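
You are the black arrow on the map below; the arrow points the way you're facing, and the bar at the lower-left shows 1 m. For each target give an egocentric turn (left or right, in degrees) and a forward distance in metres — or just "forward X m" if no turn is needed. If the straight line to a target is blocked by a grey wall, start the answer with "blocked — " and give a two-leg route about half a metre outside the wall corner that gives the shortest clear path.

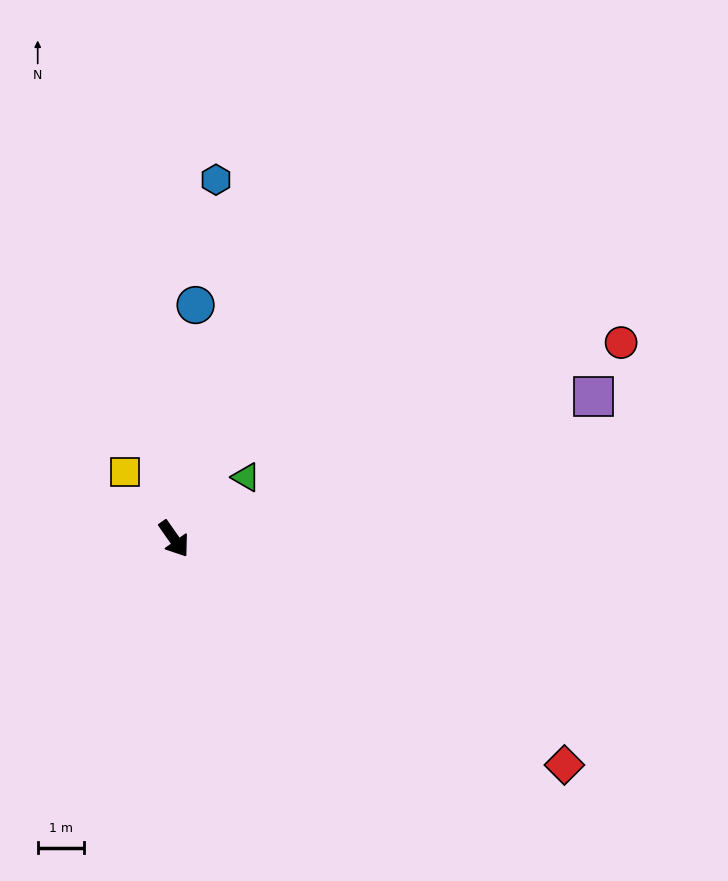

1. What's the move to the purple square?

turn left 74°, forward 9.6 m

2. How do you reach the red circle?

turn left 79°, forward 10.6 m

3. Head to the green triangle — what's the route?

turn left 96°, forward 2.1 m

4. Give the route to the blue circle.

turn left 140°, forward 5.1 m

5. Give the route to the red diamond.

turn left 25°, forward 9.8 m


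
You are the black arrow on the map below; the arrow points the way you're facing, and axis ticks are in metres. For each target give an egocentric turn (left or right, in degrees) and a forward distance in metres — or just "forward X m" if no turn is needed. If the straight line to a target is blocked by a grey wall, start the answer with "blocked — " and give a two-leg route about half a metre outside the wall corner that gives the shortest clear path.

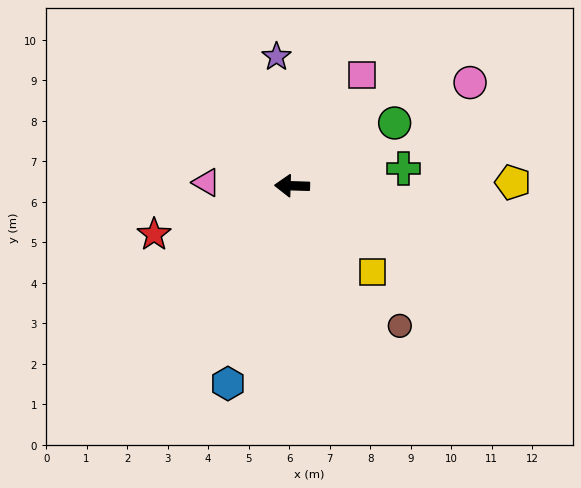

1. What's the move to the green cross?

turn right 169°, forward 2.8 m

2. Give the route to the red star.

turn left 21°, forward 3.6 m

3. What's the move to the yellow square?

turn left 135°, forward 2.9 m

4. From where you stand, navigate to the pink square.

turn right 121°, forward 3.2 m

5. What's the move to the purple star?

turn right 81°, forward 3.2 m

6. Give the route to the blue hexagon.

turn left 74°, forward 5.1 m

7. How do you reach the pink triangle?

forward 2.1 m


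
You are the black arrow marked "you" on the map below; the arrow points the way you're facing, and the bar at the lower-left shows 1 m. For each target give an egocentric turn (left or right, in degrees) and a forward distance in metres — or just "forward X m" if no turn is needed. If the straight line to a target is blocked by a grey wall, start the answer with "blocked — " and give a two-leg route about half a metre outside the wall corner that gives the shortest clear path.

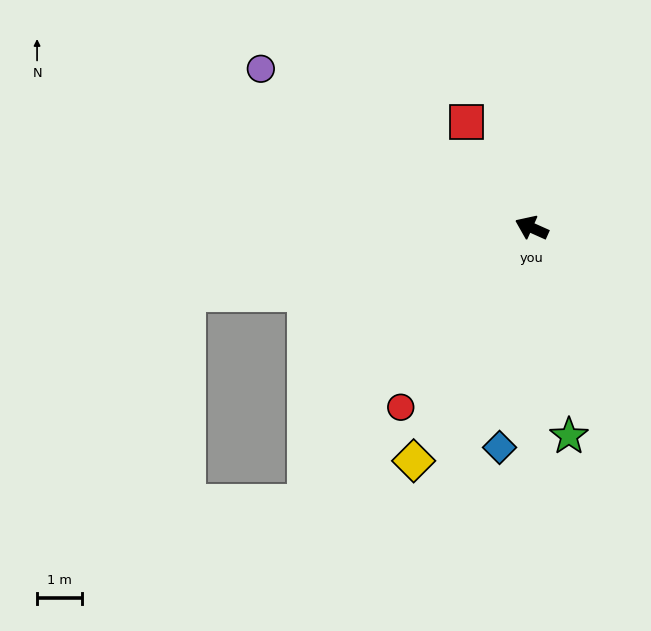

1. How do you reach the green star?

turn left 124°, forward 4.7 m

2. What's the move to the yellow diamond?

turn left 87°, forward 5.9 m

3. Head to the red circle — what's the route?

turn left 78°, forward 5.0 m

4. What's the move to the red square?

turn right 34°, forward 2.8 m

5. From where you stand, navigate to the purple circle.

turn right 6°, forward 7.0 m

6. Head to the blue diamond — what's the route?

turn left 106°, forward 5.0 m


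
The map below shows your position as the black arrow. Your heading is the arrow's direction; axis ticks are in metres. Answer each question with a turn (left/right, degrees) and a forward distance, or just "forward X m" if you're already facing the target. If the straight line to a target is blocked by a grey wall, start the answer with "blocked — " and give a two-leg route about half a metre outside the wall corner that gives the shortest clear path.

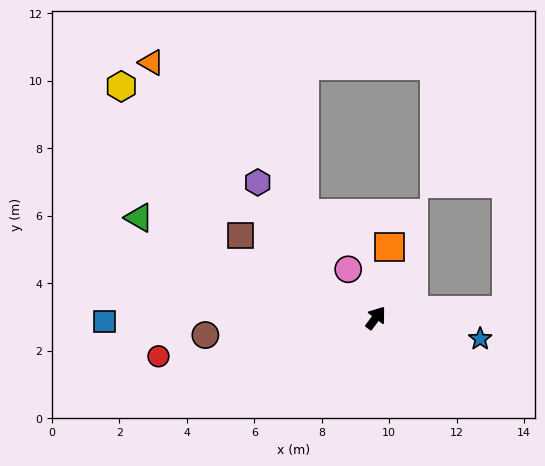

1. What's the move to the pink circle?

turn left 66°, forward 1.7 m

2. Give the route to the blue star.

turn right 65°, forward 3.2 m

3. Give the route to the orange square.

turn left 26°, forward 2.1 m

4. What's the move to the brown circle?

turn left 132°, forward 5.1 m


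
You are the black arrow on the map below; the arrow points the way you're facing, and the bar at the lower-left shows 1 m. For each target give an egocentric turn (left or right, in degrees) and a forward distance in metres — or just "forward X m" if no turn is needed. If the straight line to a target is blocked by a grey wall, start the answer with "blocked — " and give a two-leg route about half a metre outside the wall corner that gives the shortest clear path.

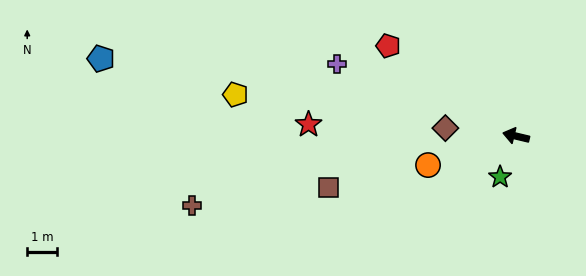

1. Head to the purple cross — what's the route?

turn right 8°, forward 6.5 m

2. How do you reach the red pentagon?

turn right 22°, forward 5.2 m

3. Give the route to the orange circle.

turn left 32°, forward 3.1 m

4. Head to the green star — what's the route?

turn left 82°, forward 1.5 m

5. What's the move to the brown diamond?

turn left 7°, forward 2.4 m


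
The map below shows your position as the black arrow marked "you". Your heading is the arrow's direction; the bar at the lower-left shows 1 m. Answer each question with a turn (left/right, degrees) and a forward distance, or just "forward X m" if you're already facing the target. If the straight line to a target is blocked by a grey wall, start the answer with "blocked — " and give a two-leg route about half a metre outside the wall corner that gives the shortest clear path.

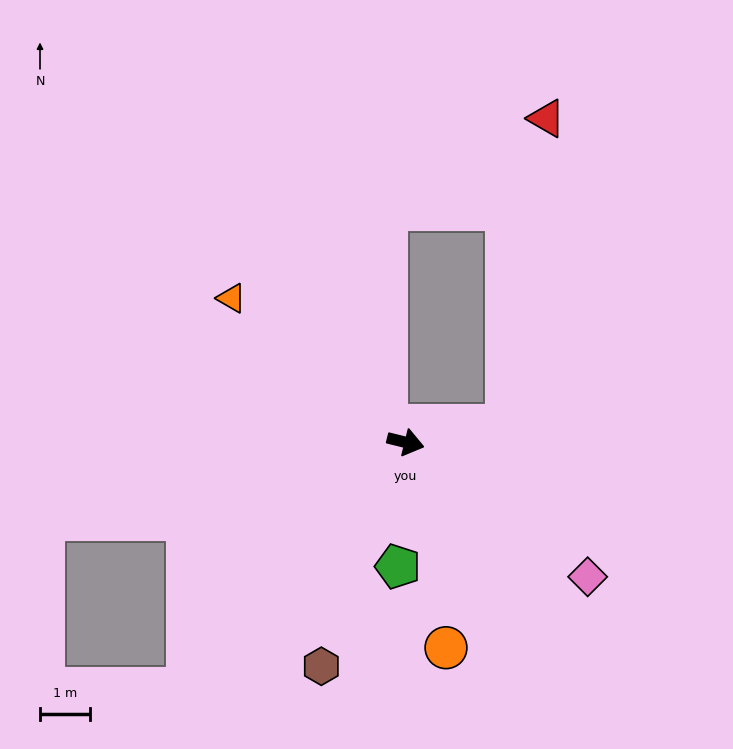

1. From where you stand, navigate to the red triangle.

blocked — turn left 23°, forward 2.1 m, then turn left 74°, forward 6.2 m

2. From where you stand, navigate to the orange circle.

turn right 65°, forward 4.2 m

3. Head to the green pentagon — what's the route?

turn right 80°, forward 2.5 m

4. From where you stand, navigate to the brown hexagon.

turn right 97°, forward 4.8 m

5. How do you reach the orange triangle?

turn left 154°, forward 4.5 m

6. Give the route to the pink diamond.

turn right 23°, forward 4.5 m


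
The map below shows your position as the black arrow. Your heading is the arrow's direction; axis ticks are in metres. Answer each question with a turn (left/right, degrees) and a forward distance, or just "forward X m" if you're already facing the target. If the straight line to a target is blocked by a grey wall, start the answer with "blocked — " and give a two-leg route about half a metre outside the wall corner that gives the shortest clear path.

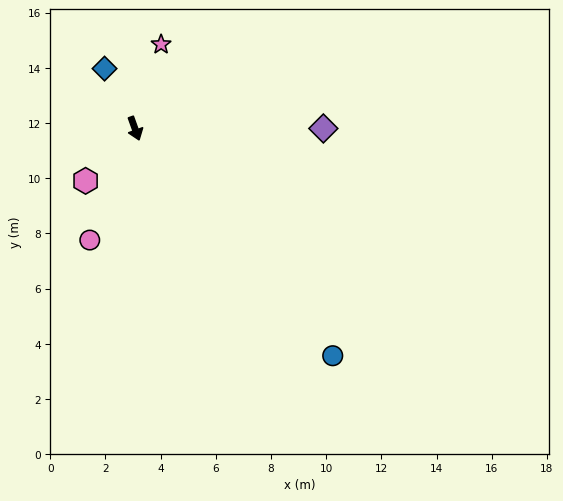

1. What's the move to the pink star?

turn left 143°, forward 3.2 m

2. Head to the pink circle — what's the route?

turn right 42°, forward 4.4 m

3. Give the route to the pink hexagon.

turn right 63°, forward 2.6 m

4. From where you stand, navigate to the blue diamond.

turn right 173°, forward 2.4 m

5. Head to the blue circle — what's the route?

turn left 21°, forward 10.9 m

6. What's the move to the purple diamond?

turn left 70°, forward 6.8 m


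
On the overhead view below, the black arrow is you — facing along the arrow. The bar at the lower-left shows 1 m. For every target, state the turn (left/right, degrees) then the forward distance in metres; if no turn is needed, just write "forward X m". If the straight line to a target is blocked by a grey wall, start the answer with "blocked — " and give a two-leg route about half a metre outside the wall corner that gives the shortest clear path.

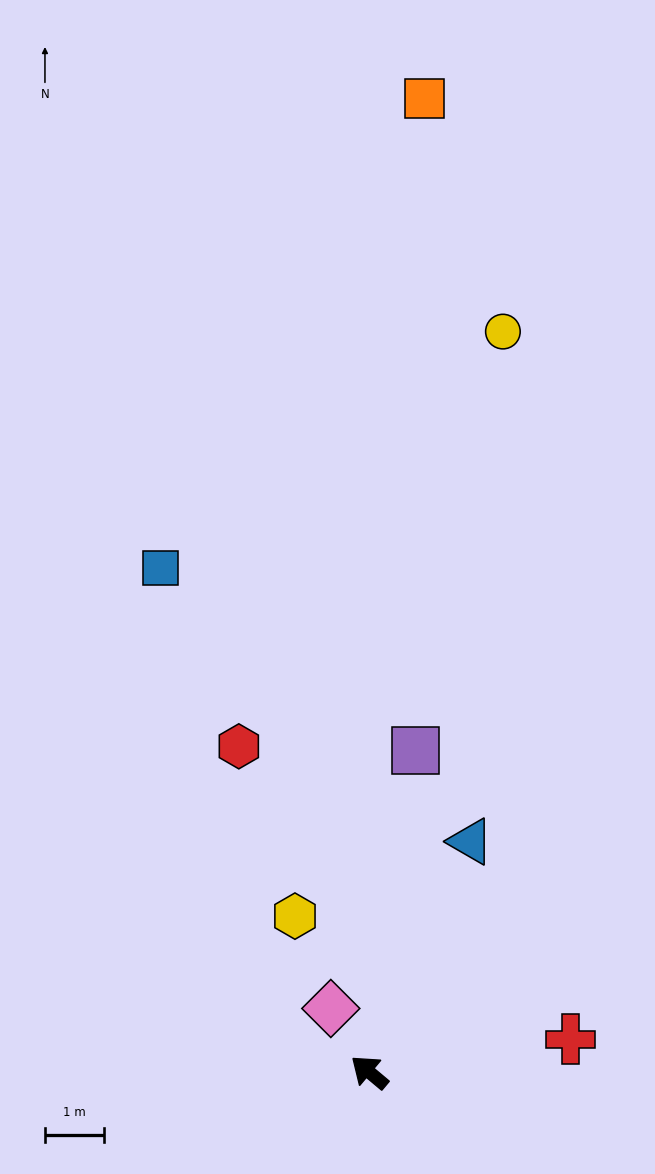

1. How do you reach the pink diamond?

turn right 19°, forward 1.3 m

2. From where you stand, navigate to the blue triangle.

turn right 74°, forward 4.3 m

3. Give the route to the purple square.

turn right 58°, forward 5.5 m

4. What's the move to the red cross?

turn right 131°, forward 3.4 m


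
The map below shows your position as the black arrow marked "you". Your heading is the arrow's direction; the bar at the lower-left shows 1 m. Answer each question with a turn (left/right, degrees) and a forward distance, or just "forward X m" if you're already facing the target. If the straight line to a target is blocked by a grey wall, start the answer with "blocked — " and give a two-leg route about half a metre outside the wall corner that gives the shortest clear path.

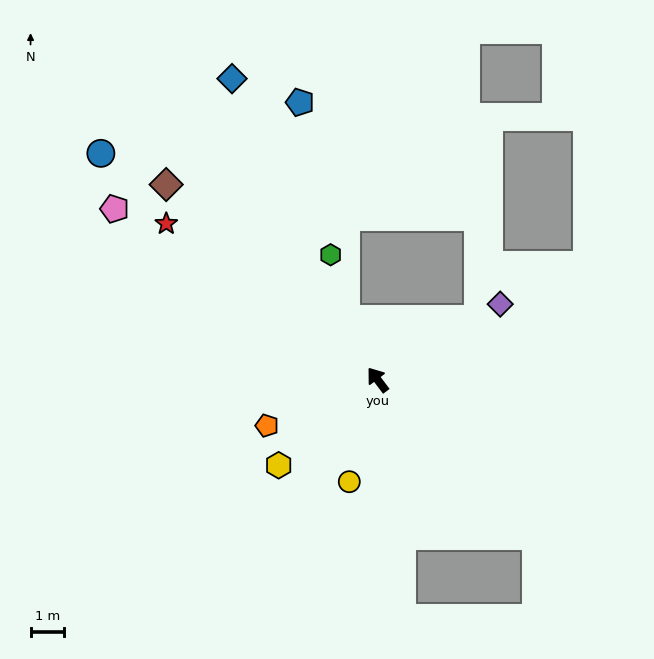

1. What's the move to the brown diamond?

turn left 10°, forward 8.6 m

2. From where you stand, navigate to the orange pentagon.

turn left 76°, forward 3.6 m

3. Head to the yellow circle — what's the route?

turn left 128°, forward 3.2 m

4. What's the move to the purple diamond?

turn right 95°, forward 4.3 m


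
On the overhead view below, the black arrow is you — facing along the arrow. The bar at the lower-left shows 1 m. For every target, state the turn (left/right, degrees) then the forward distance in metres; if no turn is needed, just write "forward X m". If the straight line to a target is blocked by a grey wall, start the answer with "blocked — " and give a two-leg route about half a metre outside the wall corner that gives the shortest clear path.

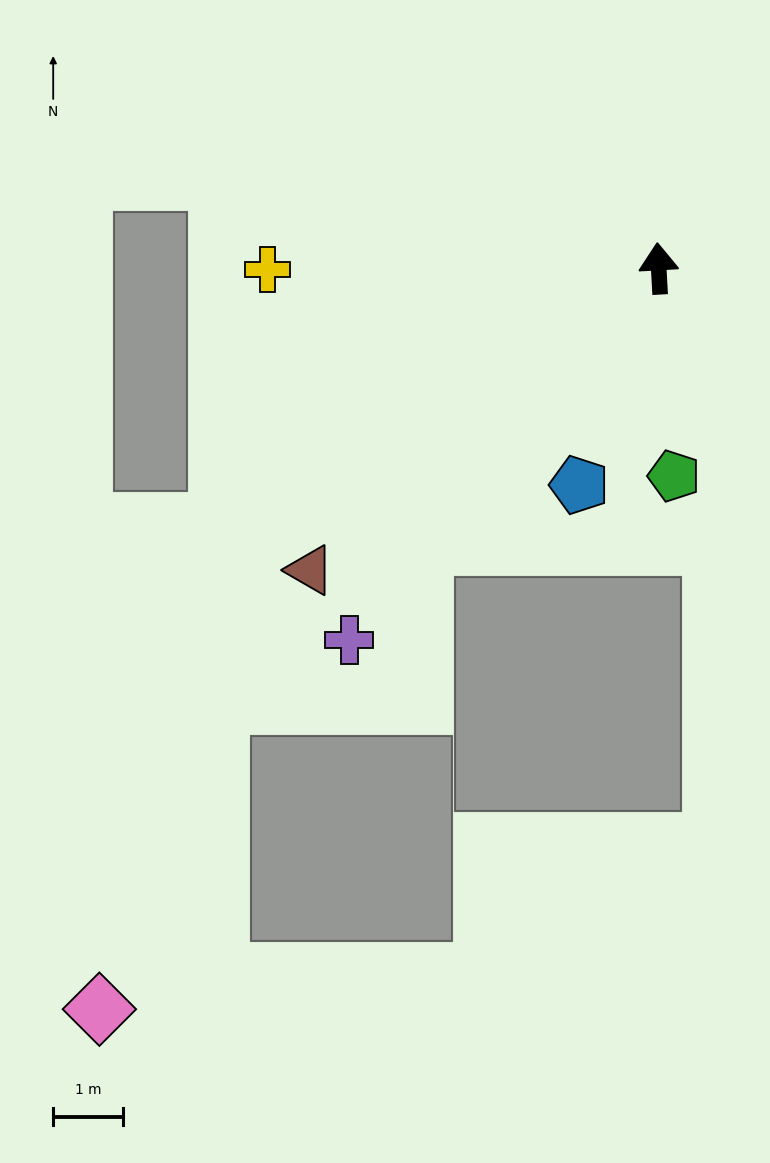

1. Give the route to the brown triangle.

turn left 128°, forward 6.6 m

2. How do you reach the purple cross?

turn left 137°, forward 6.9 m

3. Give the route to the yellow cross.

turn left 87°, forward 5.6 m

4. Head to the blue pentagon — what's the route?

turn left 157°, forward 3.3 m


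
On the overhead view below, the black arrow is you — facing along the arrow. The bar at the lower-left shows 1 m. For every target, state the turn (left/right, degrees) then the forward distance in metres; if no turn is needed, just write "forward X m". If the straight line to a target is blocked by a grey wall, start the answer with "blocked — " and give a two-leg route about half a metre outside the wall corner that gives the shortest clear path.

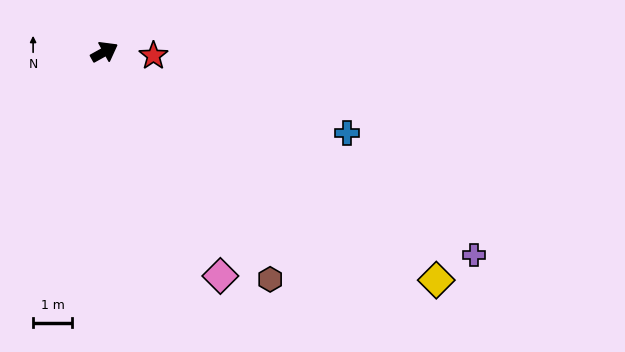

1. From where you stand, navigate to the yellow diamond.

turn right 64°, forward 10.4 m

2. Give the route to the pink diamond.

turn right 92°, forward 6.5 m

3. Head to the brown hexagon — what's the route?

turn right 83°, forward 7.3 m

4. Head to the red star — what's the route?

turn right 33°, forward 1.3 m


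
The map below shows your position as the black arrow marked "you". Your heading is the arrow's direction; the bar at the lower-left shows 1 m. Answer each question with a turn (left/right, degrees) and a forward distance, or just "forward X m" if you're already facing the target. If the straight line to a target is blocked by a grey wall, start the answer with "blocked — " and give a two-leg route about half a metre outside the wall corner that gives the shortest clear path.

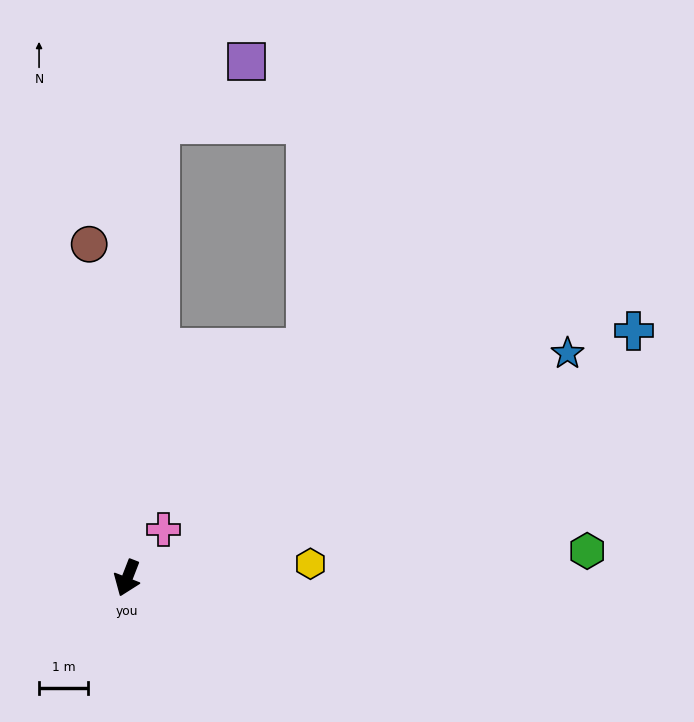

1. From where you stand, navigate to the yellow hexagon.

turn left 116°, forward 3.8 m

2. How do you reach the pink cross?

turn left 164°, forward 1.2 m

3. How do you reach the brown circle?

turn right 152°, forward 6.9 m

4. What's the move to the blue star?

turn left 138°, forward 10.1 m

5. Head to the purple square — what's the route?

blocked — turn right 163°, forward 9.4 m, then turn right 50°, forward 2.2 m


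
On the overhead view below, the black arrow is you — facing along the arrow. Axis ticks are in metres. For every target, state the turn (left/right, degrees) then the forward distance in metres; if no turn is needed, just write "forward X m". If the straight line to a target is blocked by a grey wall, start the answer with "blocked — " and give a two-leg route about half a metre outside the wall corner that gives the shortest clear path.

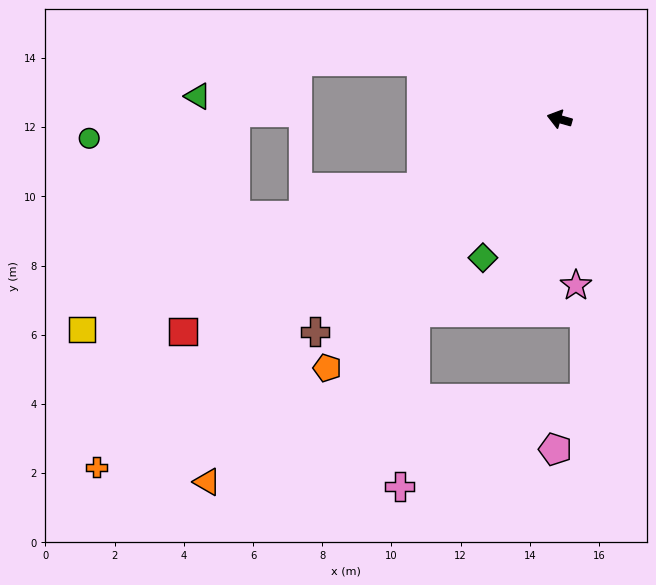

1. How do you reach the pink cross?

blocked — turn left 69°, forward 7.0 m, then turn left 32°, forward 5.1 m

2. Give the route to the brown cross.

turn left 57°, forward 9.4 m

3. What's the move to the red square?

turn left 45°, forward 12.5 m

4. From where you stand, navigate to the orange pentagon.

turn left 63°, forward 9.8 m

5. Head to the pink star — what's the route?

turn left 111°, forward 4.8 m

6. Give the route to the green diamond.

turn left 77°, forward 4.6 m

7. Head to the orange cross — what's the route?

turn left 53°, forward 16.7 m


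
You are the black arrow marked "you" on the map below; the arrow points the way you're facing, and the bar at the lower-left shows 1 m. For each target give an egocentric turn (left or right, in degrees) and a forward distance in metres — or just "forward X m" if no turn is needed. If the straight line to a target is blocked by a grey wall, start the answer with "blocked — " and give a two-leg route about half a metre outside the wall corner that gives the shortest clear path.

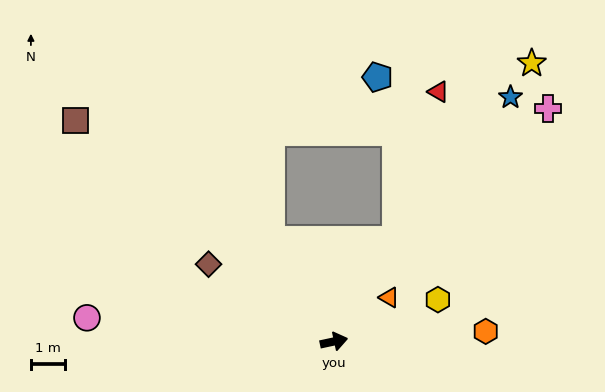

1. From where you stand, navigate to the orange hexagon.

turn right 8°, forward 4.5 m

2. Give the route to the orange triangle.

turn left 26°, forward 2.1 m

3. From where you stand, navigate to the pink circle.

turn left 162°, forward 7.4 m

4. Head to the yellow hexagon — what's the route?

turn left 10°, forward 3.3 m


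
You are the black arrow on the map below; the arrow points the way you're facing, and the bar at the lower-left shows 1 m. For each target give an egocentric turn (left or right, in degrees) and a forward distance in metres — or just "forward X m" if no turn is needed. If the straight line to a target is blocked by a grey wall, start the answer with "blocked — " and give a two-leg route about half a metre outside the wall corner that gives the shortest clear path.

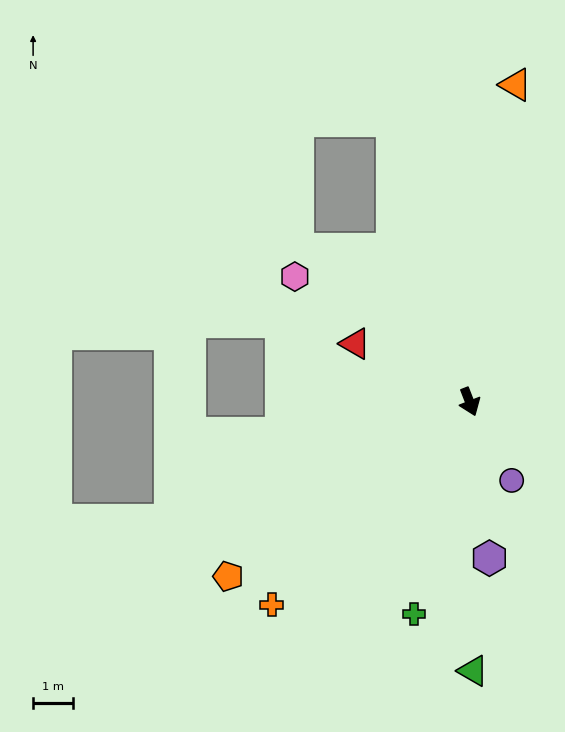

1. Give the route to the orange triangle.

turn left 151°, forward 8.0 m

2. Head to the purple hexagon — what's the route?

turn right 14°, forward 3.9 m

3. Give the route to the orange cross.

turn right 66°, forward 7.1 m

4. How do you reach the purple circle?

turn left 7°, forward 2.2 m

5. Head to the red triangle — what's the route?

turn right 138°, forward 3.2 m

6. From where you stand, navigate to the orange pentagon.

turn right 75°, forward 7.5 m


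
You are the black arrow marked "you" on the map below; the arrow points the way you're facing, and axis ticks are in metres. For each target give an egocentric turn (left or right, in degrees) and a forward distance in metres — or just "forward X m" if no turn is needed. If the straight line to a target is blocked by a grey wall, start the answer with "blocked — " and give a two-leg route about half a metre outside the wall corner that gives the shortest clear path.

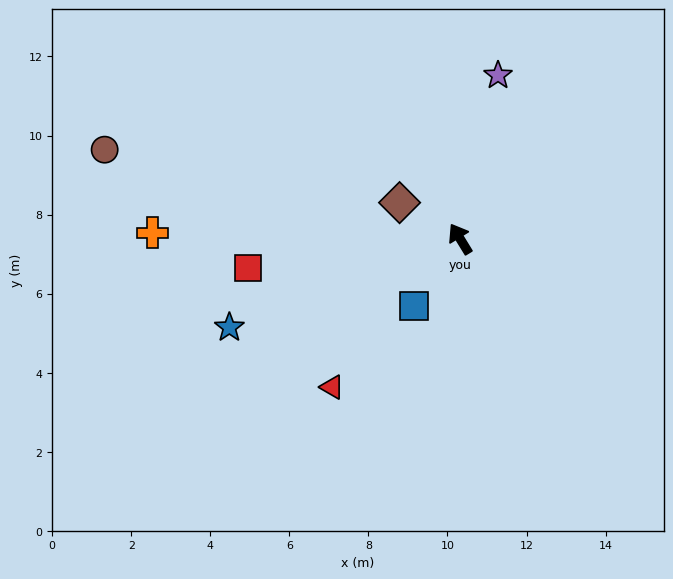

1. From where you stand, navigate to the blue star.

turn left 80°, forward 6.3 m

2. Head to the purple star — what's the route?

turn right 45°, forward 4.2 m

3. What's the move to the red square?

turn left 66°, forward 5.4 m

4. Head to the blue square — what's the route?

turn left 114°, forward 2.1 m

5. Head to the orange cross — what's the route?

turn left 57°, forward 7.8 m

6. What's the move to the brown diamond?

turn left 28°, forward 1.8 m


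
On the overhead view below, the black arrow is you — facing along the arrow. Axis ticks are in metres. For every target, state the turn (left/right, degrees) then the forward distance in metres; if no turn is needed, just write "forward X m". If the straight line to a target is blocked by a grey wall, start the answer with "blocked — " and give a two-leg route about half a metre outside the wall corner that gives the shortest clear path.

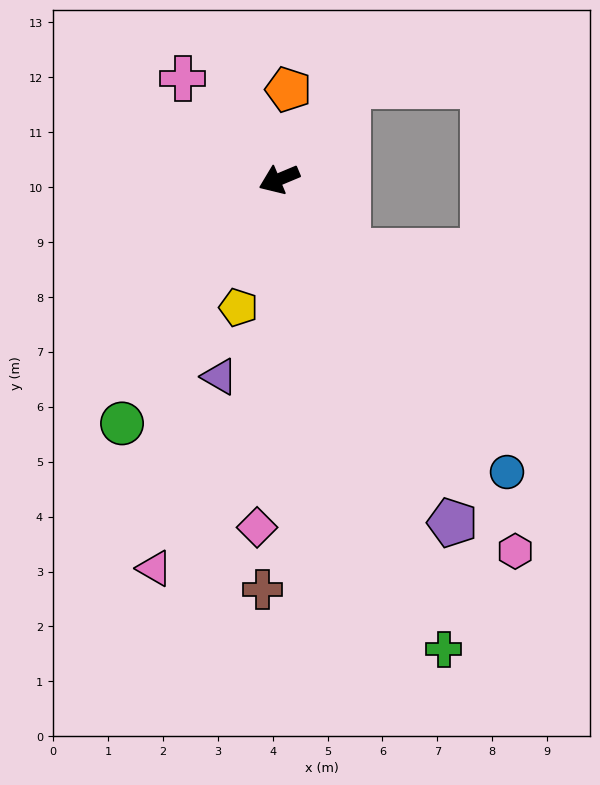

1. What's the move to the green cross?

turn left 87°, forward 9.1 m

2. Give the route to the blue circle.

turn left 105°, forward 6.8 m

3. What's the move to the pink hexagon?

turn left 100°, forward 8.0 m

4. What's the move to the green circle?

turn left 35°, forward 5.3 m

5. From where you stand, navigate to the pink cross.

turn right 69°, forward 2.5 m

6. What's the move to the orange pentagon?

turn right 119°, forward 1.6 m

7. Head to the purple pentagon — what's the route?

turn left 94°, forward 7.0 m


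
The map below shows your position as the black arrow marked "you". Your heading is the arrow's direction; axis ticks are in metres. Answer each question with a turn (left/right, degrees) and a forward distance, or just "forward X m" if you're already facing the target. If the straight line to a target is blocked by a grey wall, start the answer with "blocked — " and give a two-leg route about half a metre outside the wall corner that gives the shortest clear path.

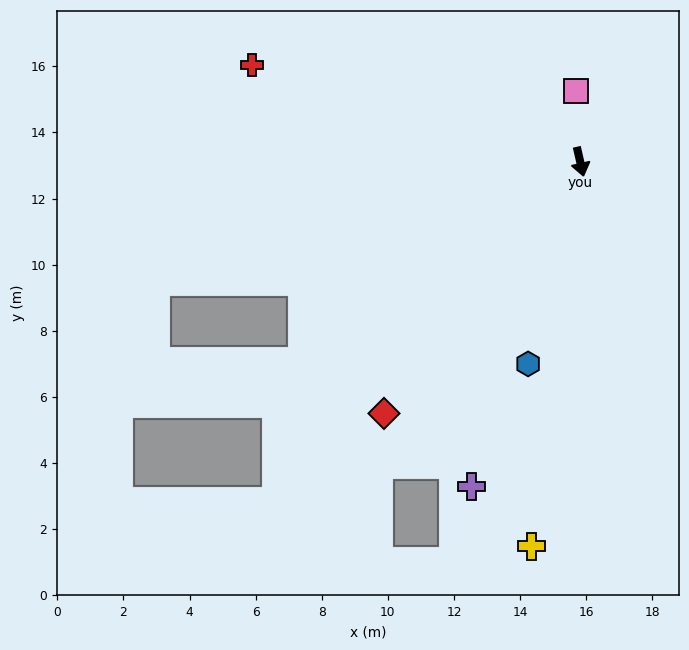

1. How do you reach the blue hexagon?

turn right 27°, forward 6.3 m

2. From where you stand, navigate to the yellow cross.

turn right 20°, forward 11.7 m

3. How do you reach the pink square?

turn left 170°, forward 2.2 m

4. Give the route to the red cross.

turn right 119°, forward 10.3 m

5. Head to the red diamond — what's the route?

turn right 51°, forward 9.7 m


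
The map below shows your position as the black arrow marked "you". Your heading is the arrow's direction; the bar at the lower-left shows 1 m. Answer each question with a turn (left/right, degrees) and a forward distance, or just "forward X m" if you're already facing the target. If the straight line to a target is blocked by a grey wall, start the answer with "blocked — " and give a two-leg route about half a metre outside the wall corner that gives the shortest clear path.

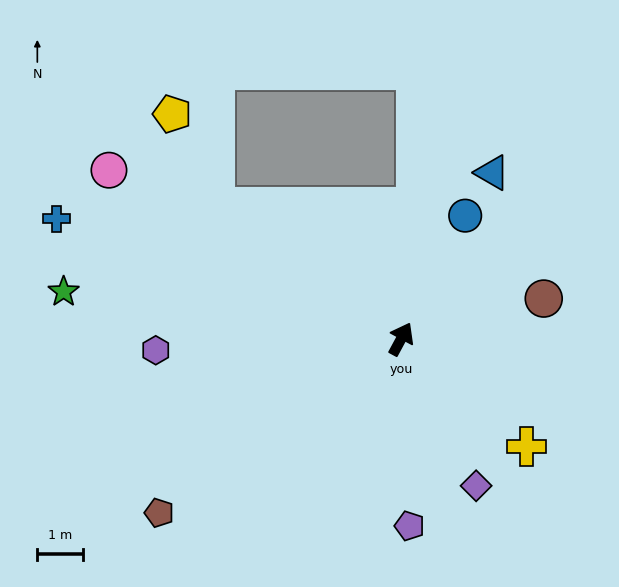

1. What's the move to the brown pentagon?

turn left 154°, forward 6.6 m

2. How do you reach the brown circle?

turn right 46°, forward 3.3 m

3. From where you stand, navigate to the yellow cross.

turn right 102°, forward 3.6 m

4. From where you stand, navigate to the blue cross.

turn left 99°, forward 8.1 m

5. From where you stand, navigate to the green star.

turn left 110°, forward 7.5 m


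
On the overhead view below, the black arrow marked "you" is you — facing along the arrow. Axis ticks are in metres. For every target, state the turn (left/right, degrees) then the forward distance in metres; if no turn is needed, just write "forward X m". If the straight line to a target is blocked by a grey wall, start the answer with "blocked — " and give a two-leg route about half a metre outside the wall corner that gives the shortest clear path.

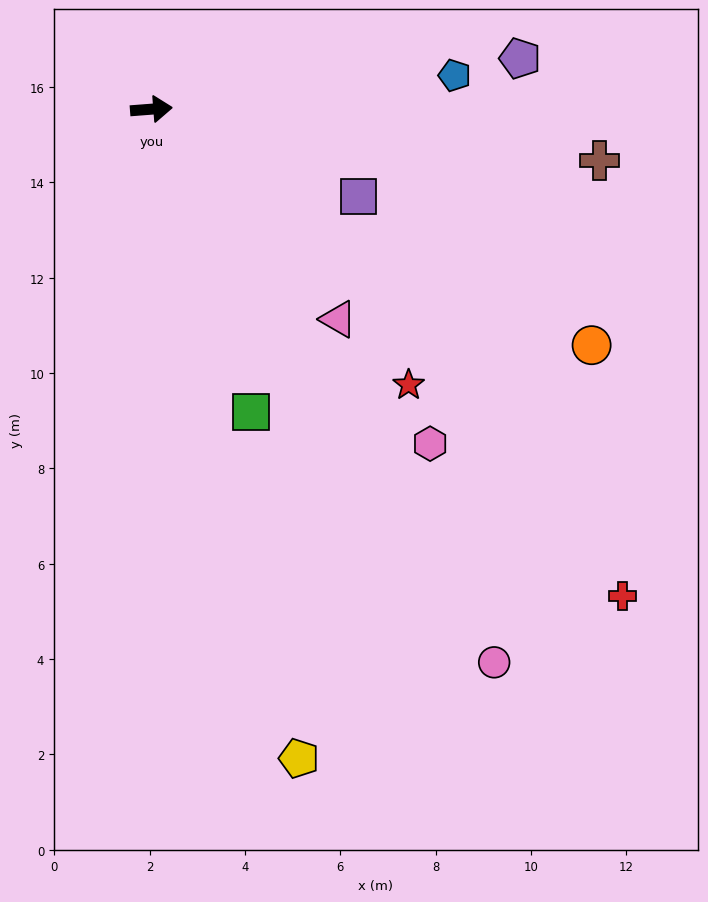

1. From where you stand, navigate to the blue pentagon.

forward 6.4 m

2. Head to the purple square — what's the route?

turn right 27°, forward 4.7 m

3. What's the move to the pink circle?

turn right 63°, forward 13.7 m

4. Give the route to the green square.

turn right 76°, forward 6.7 m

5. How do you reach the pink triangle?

turn right 53°, forward 5.9 m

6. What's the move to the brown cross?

turn right 11°, forward 9.5 m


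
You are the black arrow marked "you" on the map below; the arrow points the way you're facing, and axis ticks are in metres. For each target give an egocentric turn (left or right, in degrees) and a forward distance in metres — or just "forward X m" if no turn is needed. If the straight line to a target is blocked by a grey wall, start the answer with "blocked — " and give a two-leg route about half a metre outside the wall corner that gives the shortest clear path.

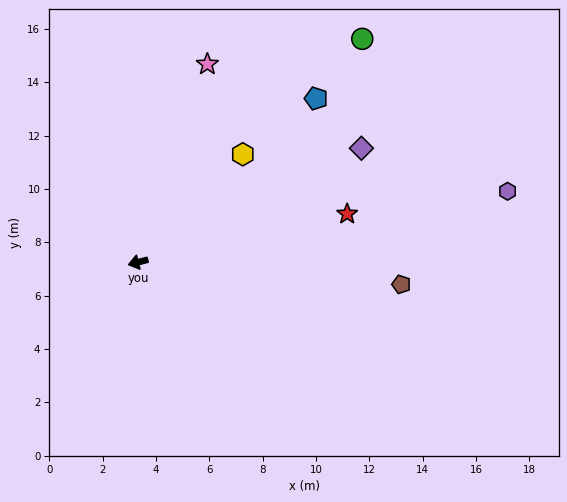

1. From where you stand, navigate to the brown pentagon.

turn left 161°, forward 9.9 m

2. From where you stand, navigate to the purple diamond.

turn right 167°, forward 9.4 m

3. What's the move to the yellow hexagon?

turn right 148°, forward 5.6 m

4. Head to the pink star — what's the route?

turn right 124°, forward 7.9 m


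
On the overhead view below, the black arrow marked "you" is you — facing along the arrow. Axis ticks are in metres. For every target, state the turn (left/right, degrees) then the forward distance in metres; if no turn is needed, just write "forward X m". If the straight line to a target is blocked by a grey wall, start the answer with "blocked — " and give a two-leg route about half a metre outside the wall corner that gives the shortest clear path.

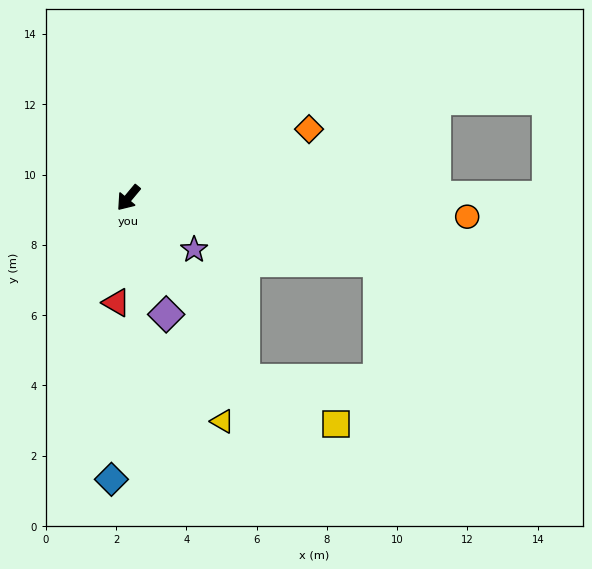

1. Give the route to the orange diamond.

turn left 151°, forward 5.5 m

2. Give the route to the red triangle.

turn left 33°, forward 3.0 m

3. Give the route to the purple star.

turn left 92°, forward 2.4 m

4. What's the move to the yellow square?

blocked — turn left 73°, forward 6.1 m, then turn left 30°, forward 2.9 m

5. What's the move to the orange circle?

turn left 127°, forward 9.7 m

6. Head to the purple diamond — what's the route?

turn left 58°, forward 3.5 m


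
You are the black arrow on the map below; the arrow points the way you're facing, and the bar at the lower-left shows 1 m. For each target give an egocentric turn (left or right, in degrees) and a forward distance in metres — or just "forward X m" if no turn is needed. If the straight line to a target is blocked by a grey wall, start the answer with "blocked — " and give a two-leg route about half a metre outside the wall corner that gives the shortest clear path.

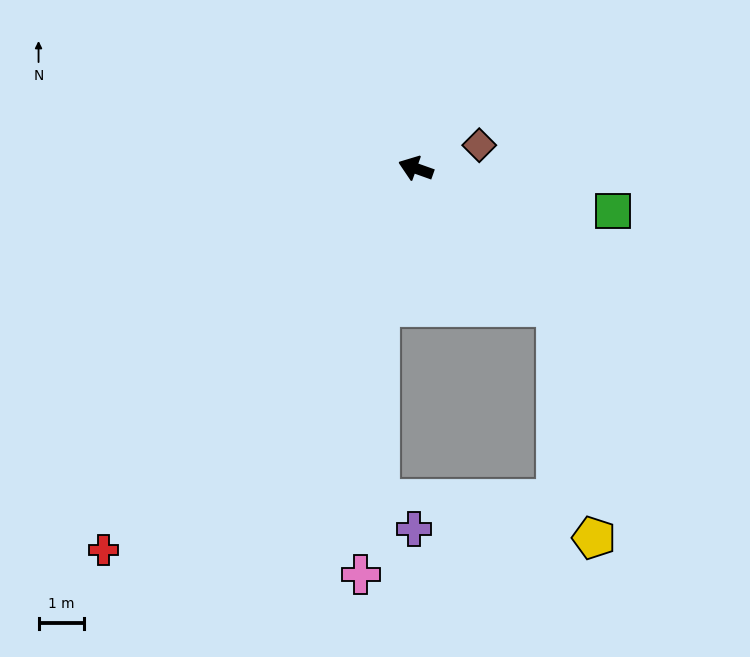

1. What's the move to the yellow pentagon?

blocked — turn left 155°, forward 4.3 m, then turn right 36°, forward 5.1 m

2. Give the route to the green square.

turn right 173°, forward 4.4 m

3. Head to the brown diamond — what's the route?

turn right 140°, forward 1.5 m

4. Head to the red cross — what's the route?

turn left 70°, forward 10.7 m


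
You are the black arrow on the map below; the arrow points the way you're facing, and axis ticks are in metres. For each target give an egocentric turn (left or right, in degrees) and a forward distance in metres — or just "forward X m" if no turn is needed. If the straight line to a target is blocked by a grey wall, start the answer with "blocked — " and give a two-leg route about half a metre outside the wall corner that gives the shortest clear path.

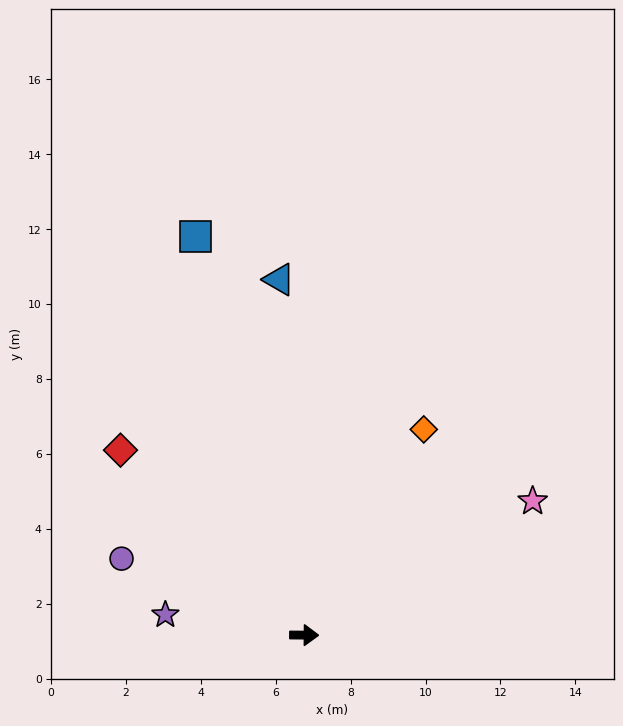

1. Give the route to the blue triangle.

turn left 95°, forward 9.5 m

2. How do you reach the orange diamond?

turn left 60°, forward 6.4 m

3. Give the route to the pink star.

turn left 31°, forward 7.1 m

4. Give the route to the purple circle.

turn left 158°, forward 5.3 m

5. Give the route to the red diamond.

turn left 135°, forward 7.0 m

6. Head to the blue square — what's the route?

turn left 106°, forward 11.0 m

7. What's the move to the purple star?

turn left 172°, forward 3.7 m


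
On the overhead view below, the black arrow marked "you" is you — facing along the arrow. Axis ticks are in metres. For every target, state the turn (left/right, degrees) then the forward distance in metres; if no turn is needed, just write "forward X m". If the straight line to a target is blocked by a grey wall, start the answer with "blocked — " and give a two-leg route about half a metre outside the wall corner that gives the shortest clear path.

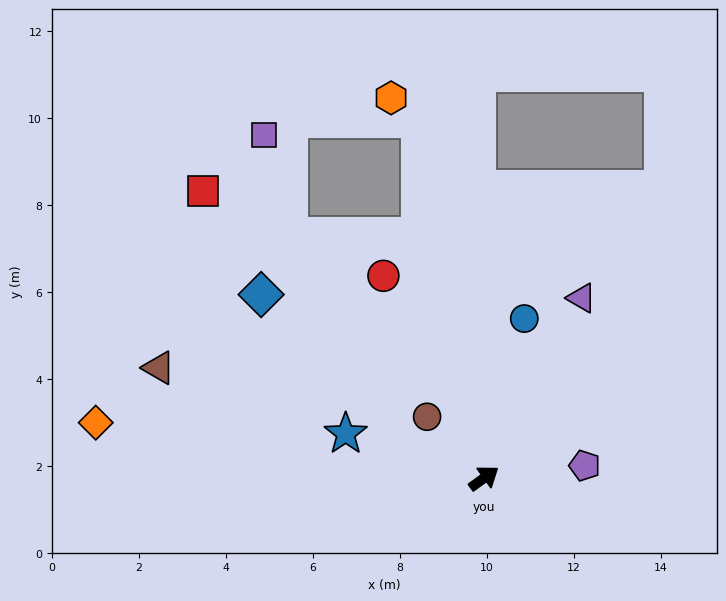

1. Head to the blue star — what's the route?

turn left 126°, forward 3.3 m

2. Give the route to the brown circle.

turn left 97°, forward 1.9 m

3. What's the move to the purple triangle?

turn left 26°, forward 4.7 m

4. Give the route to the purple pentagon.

turn right 29°, forward 2.3 m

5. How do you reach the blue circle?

turn left 40°, forward 3.8 m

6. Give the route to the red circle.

turn left 81°, forward 5.2 m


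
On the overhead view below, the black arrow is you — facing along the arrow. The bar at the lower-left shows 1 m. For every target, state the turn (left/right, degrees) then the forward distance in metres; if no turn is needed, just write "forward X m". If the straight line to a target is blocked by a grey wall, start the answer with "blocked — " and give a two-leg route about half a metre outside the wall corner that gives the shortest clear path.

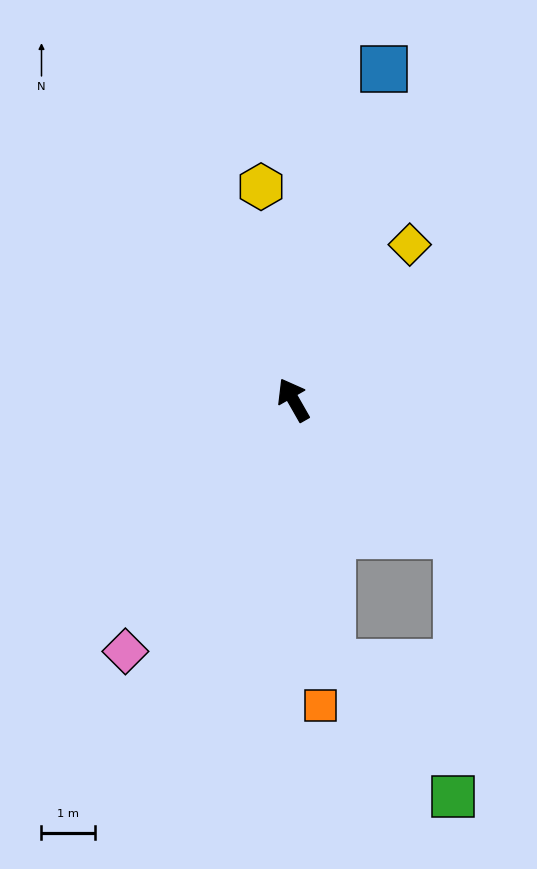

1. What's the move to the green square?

blocked — turn left 159°, forward 4.9 m, then turn left 33°, forward 3.3 m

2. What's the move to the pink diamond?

turn left 117°, forward 5.6 m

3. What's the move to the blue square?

turn right 45°, forward 6.4 m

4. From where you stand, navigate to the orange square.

turn left 155°, forward 5.7 m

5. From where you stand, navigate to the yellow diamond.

turn right 67°, forward 3.6 m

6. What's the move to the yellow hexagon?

turn right 21°, forward 4.0 m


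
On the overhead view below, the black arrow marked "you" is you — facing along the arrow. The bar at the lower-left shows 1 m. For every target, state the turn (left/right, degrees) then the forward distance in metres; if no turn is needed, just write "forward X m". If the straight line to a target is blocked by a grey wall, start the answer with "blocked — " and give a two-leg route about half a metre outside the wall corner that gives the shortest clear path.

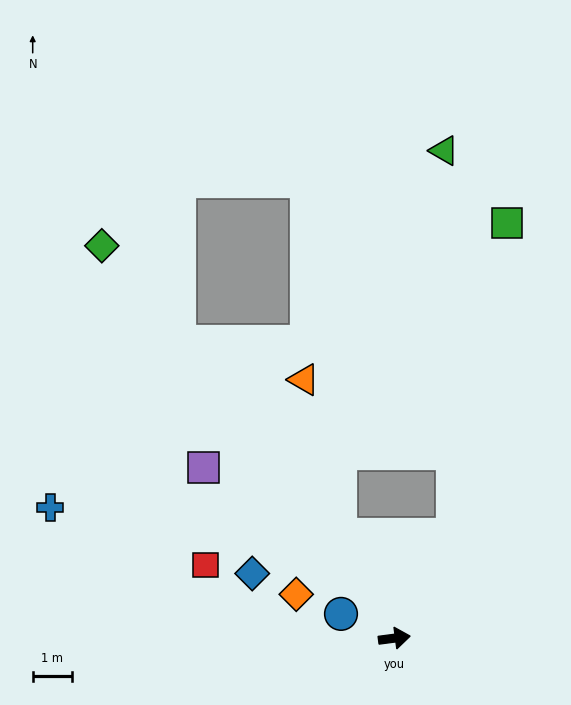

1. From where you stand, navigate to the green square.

blocked — turn left 53°, forward 3.0 m, then turn left 20°, forward 8.1 m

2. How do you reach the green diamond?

turn left 119°, forward 12.5 m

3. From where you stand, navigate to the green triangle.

blocked — turn left 53°, forward 3.0 m, then turn left 31°, forward 9.8 m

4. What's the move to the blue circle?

turn left 148°, forward 1.5 m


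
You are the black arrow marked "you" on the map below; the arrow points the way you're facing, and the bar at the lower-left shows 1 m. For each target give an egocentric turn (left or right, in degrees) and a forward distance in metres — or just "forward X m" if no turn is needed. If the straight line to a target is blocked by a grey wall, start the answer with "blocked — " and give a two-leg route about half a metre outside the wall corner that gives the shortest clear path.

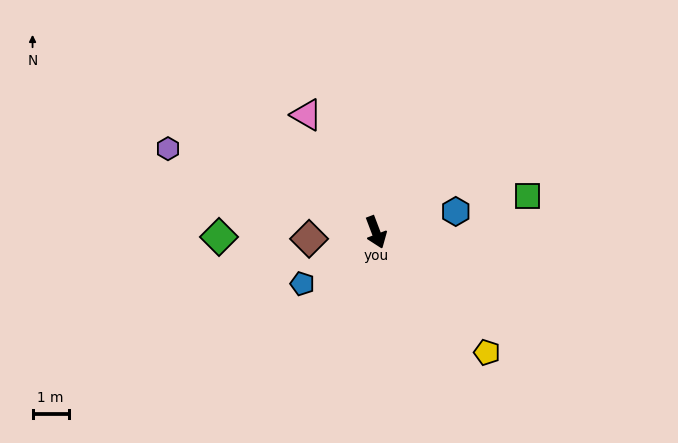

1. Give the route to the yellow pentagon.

turn left 22°, forward 4.5 m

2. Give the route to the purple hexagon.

turn right 133°, forward 6.2 m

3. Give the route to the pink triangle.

turn right 170°, forward 3.8 m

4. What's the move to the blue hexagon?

turn left 84°, forward 2.3 m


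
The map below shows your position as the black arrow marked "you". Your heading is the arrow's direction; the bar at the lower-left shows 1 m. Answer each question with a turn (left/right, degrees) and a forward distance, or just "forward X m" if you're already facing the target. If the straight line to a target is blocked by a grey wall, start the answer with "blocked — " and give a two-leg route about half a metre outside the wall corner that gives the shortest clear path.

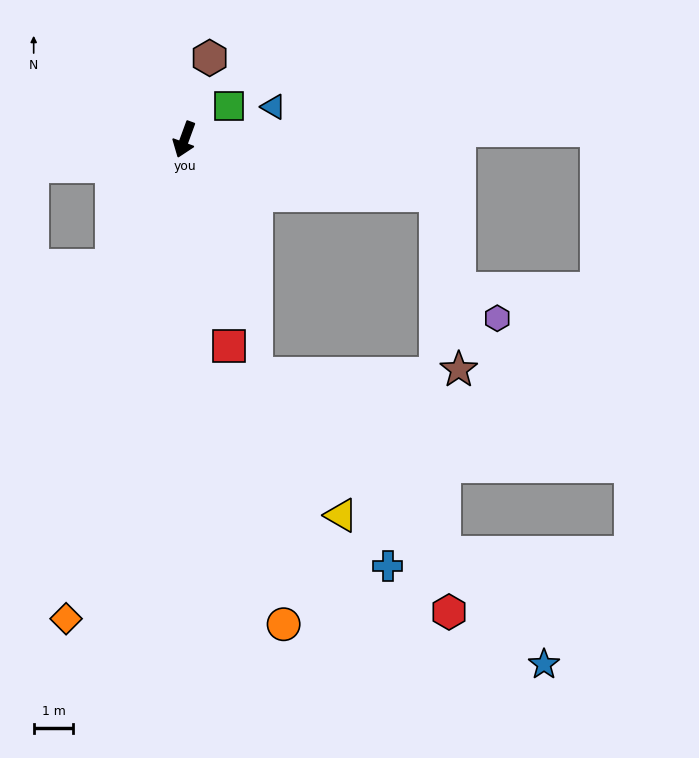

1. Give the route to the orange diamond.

turn left 6°, forward 12.5 m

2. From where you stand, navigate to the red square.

turn left 32°, forward 5.3 m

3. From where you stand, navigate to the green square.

turn left 147°, forward 1.4 m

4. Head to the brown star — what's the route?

blocked — turn left 98°, forward 6.5 m, then turn right 70°, forward 4.4 m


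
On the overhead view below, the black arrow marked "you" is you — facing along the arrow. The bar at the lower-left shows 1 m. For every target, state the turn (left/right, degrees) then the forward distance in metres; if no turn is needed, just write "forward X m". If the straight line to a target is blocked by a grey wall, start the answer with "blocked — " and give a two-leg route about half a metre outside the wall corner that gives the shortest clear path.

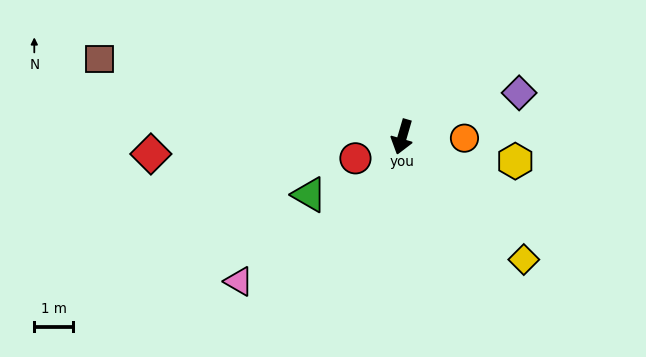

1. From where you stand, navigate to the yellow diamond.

turn left 61°, forward 4.4 m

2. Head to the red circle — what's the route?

turn right 49°, forward 1.3 m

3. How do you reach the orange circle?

turn left 105°, forward 1.6 m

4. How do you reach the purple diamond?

turn left 127°, forward 3.2 m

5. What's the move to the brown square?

turn right 88°, forward 8.0 m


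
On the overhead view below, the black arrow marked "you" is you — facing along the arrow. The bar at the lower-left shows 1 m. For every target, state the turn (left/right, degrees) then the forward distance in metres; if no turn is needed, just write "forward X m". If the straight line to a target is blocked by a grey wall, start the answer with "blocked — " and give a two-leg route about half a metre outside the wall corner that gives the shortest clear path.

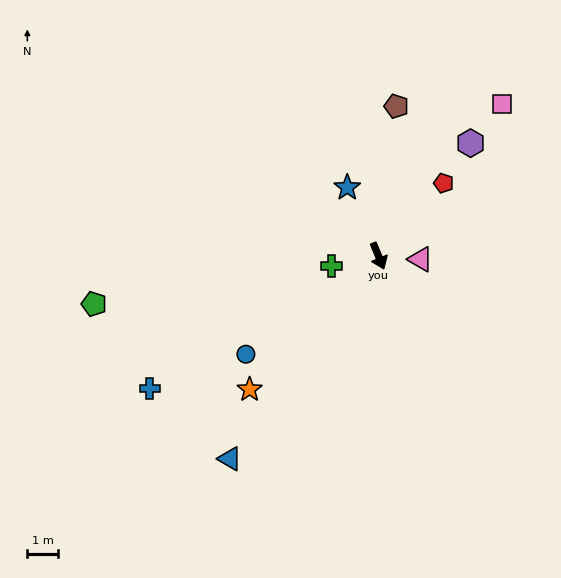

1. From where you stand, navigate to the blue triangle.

turn right 59°, forward 8.3 m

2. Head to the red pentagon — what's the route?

turn left 116°, forward 3.2 m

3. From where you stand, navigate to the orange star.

turn right 66°, forward 6.1 m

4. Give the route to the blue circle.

turn right 76°, forward 5.4 m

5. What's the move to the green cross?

turn right 101°, forward 1.6 m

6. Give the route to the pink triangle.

turn left 63°, forward 1.4 m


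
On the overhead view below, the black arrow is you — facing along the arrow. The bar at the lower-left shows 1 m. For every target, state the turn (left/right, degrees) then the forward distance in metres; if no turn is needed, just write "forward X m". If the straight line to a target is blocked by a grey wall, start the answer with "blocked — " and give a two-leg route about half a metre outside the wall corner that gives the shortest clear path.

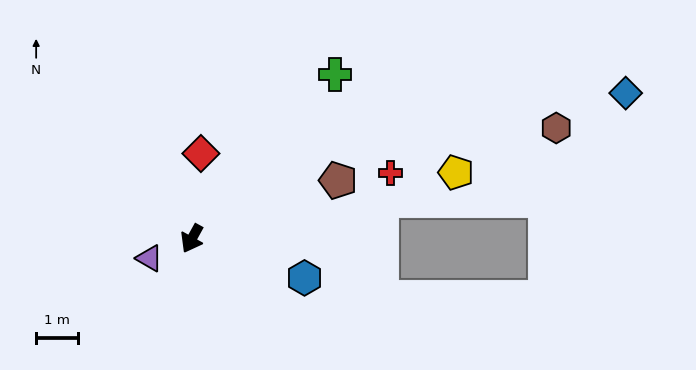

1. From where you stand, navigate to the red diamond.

turn right 157°, forward 2.0 m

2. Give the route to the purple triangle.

turn right 36°, forward 1.1 m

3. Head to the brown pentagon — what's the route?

turn left 141°, forward 3.7 m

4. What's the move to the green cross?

turn left 168°, forward 5.2 m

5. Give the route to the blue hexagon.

turn left 100°, forward 2.8 m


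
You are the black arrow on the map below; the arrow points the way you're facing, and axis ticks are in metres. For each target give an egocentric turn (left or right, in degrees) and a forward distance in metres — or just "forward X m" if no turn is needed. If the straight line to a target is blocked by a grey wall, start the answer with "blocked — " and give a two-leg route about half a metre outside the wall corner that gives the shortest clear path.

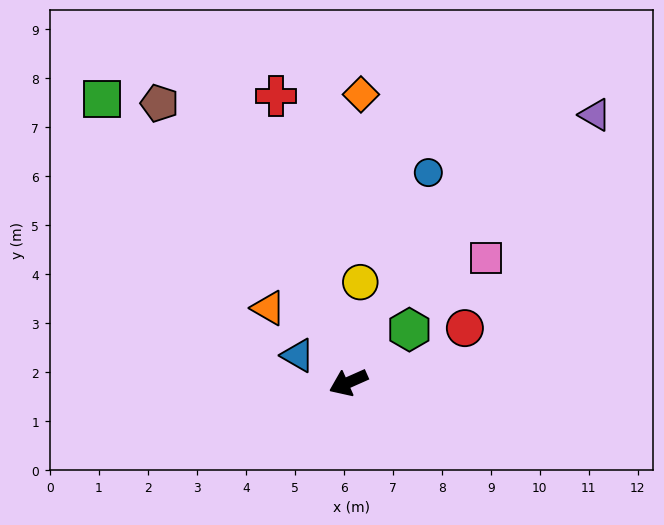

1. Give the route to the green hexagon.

turn right 163°, forward 1.6 m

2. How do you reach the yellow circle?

turn right 121°, forward 2.1 m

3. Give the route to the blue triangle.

turn right 52°, forward 1.2 m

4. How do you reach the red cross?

turn right 100°, forward 6.0 m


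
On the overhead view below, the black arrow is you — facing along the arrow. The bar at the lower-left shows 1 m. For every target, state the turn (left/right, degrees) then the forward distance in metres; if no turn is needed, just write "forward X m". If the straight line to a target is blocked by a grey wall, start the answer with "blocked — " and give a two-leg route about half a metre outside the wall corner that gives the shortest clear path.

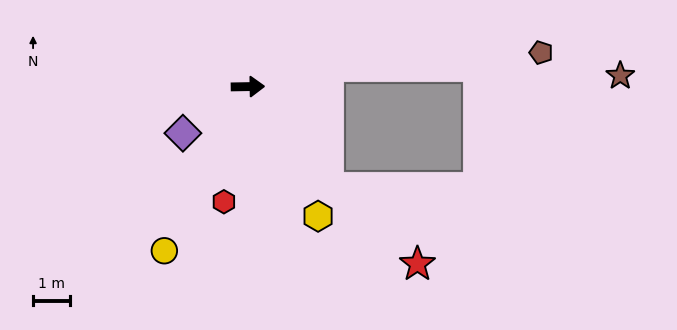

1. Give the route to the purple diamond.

turn right 145°, forward 2.2 m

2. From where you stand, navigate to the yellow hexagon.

turn right 63°, forward 4.0 m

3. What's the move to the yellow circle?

turn right 118°, forward 5.0 m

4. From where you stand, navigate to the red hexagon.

turn right 103°, forward 3.2 m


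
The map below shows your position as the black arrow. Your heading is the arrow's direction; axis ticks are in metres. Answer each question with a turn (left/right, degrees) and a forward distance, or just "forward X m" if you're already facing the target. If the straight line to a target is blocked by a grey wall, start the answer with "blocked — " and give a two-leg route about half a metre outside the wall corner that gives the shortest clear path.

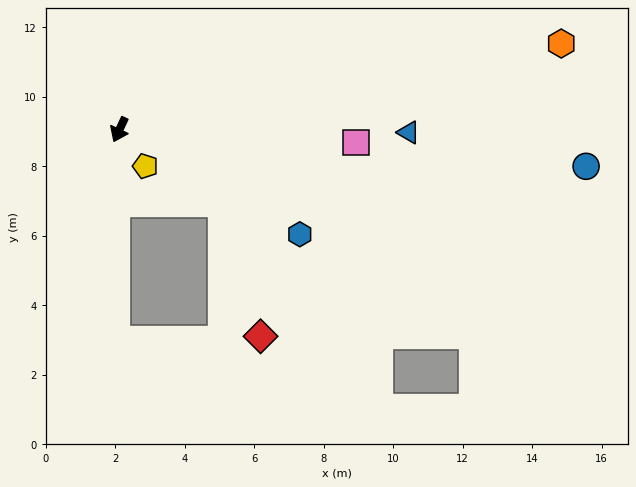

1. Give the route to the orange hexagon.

turn left 126°, forward 13.0 m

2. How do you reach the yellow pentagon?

turn left 60°, forward 1.3 m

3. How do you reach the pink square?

turn left 112°, forward 6.8 m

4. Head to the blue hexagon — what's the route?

turn left 85°, forward 6.0 m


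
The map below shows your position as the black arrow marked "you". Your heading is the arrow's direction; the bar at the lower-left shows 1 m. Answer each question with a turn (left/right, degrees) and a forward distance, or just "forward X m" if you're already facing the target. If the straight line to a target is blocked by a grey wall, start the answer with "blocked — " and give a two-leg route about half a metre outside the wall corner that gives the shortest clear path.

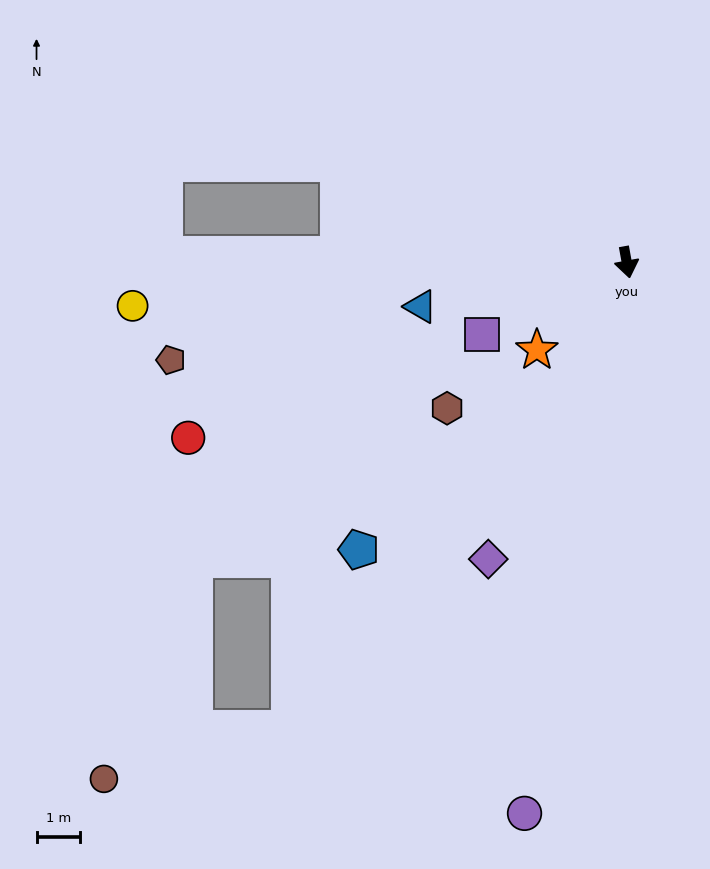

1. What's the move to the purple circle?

turn right 21°, forward 12.9 m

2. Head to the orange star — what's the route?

turn right 56°, forward 2.9 m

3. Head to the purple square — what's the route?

turn right 74°, forward 3.7 m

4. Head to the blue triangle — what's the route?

turn right 88°, forward 4.8 m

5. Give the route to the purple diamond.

turn right 35°, forward 7.5 m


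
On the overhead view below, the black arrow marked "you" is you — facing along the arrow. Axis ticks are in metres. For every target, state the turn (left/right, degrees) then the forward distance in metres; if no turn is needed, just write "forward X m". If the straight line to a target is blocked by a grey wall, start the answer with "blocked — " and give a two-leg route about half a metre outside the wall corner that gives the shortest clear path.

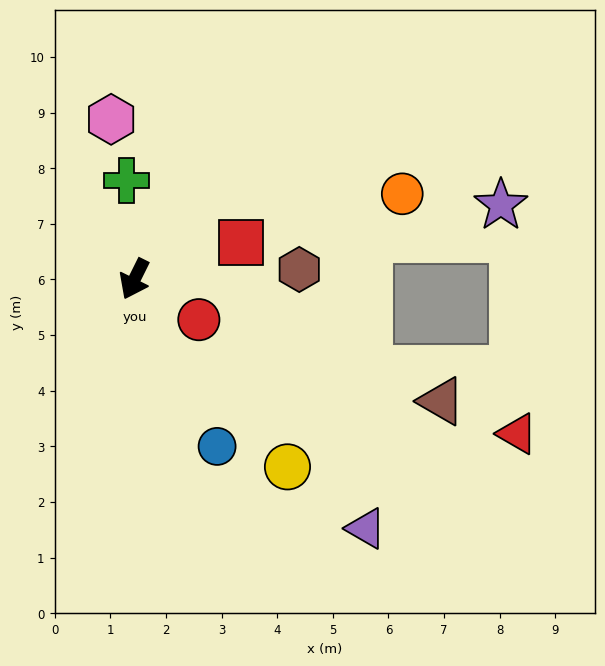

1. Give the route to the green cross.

turn right 149°, forward 1.8 m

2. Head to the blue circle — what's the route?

turn left 53°, forward 3.4 m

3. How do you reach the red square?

turn left 135°, forward 2.0 m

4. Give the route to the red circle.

turn left 84°, forward 1.4 m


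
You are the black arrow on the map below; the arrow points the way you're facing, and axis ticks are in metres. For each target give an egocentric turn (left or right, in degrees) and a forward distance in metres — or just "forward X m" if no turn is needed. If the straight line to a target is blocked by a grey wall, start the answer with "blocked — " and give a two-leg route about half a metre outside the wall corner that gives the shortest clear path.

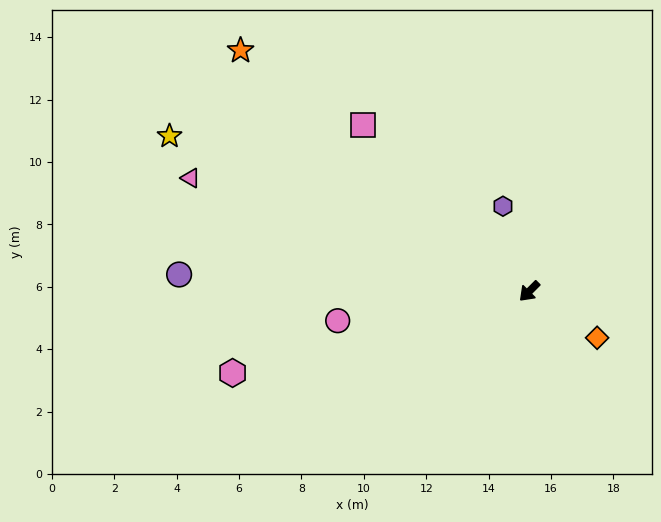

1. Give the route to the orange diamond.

turn left 100°, forward 2.6 m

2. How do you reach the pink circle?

turn right 36°, forward 6.2 m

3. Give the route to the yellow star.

turn right 68°, forward 12.6 m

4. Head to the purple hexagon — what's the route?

turn right 118°, forward 2.9 m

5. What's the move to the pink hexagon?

turn right 30°, forward 9.9 m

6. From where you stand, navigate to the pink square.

turn right 90°, forward 7.5 m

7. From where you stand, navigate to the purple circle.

turn right 48°, forward 11.2 m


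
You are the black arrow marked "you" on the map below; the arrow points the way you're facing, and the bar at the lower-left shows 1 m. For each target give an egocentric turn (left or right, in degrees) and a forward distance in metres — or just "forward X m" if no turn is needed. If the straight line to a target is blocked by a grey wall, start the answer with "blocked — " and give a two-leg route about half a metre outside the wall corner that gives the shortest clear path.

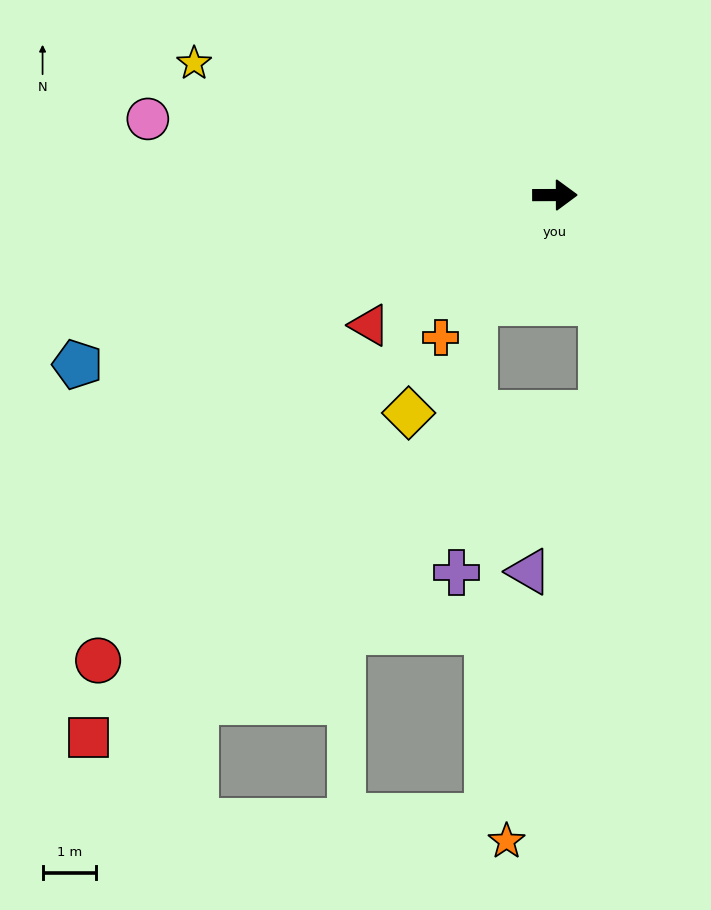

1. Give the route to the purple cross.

blocked — turn right 127°, forward 2.5 m, then turn left 33°, forward 5.0 m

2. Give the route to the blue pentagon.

turn right 161°, forward 9.4 m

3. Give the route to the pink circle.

turn left 169°, forward 7.7 m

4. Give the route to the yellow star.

turn left 160°, forward 7.2 m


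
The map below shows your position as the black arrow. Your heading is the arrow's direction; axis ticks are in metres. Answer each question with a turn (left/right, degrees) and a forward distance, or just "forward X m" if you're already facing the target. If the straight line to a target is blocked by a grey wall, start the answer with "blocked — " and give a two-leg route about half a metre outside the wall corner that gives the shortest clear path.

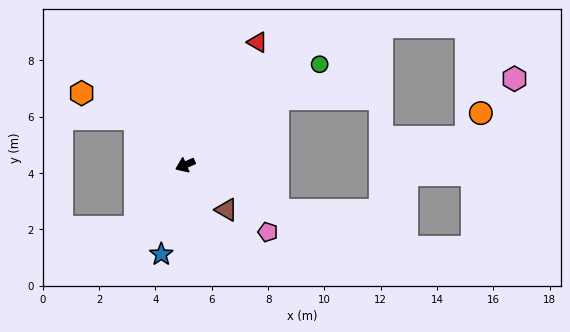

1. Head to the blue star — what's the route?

turn left 51°, forward 3.3 m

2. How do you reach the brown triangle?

turn left 109°, forward 2.2 m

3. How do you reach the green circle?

turn right 167°, forward 6.0 m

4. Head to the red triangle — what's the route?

turn right 144°, forward 5.1 m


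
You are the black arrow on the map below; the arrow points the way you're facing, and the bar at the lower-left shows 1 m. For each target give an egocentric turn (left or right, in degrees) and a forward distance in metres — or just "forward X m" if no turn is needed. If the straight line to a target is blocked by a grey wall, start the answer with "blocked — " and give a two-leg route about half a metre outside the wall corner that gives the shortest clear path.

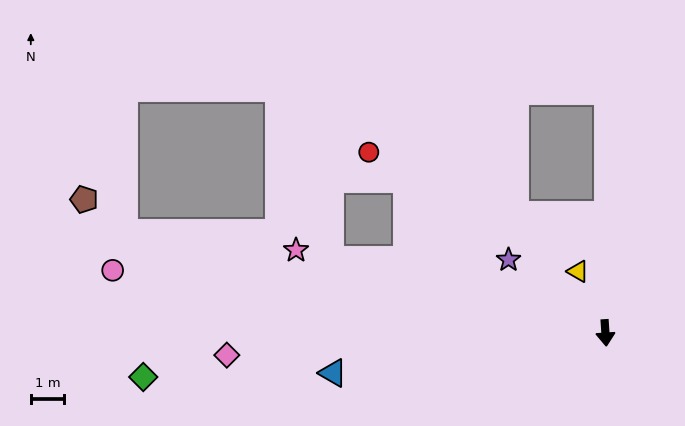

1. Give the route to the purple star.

turn right 131°, forward 3.6 m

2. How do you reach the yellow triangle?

turn right 160°, forward 2.0 m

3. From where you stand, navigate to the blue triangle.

turn right 85°, forward 8.2 m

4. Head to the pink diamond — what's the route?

turn right 90°, forward 11.3 m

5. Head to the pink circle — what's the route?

turn right 101°, forward 14.8 m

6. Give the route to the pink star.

turn right 109°, forward 9.5 m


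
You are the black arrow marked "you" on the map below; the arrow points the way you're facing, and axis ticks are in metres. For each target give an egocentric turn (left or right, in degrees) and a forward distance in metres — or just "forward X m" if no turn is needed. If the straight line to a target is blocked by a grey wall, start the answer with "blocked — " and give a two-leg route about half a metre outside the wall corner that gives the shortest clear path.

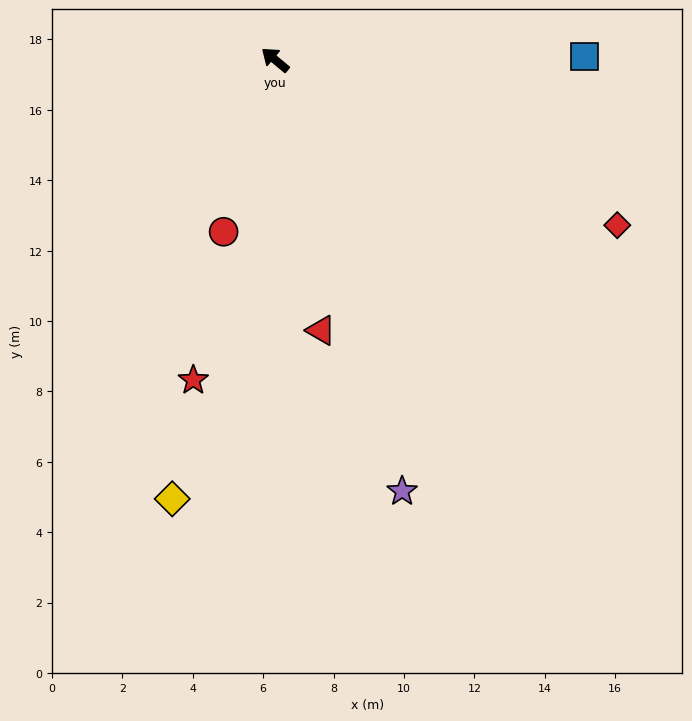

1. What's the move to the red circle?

turn left 113°, forward 5.1 m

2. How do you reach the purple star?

turn left 146°, forward 12.8 m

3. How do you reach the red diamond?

turn right 166°, forward 10.8 m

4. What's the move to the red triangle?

turn left 139°, forward 7.8 m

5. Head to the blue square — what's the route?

turn right 140°, forward 8.8 m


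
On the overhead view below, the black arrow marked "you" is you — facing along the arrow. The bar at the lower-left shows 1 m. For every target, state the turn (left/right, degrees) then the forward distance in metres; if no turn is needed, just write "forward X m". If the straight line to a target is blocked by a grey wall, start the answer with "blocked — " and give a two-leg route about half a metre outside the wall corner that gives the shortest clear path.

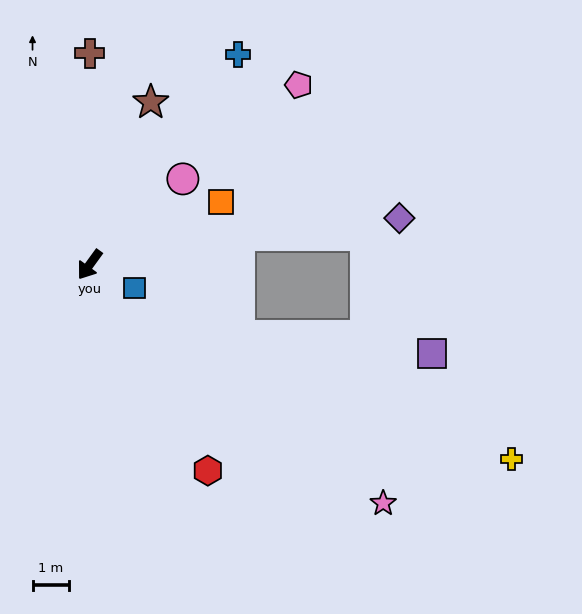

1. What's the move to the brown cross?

turn right 144°, forward 5.7 m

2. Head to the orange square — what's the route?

turn left 152°, forward 3.9 m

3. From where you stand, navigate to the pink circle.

turn left 169°, forward 3.4 m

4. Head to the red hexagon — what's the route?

turn left 66°, forward 6.4 m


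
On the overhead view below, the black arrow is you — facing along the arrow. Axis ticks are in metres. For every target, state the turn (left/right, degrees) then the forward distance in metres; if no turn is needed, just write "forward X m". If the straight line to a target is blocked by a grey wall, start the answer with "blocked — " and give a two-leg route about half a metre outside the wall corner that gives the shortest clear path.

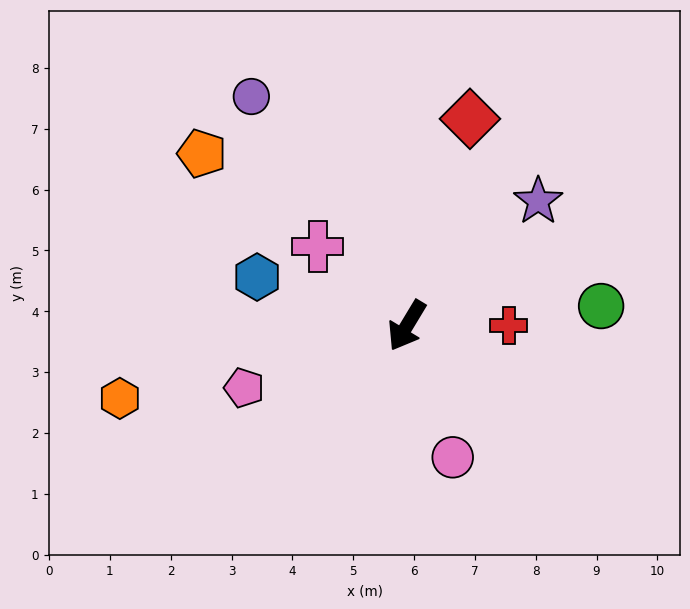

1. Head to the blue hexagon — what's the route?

turn right 77°, forward 2.6 m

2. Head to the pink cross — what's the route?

turn right 100°, forward 2.0 m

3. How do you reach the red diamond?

turn right 166°, forward 3.6 m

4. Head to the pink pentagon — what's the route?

turn right 38°, forward 2.9 m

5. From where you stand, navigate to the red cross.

turn left 121°, forward 1.7 m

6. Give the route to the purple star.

turn left 165°, forward 3.0 m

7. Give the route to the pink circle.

turn left 50°, forward 2.3 m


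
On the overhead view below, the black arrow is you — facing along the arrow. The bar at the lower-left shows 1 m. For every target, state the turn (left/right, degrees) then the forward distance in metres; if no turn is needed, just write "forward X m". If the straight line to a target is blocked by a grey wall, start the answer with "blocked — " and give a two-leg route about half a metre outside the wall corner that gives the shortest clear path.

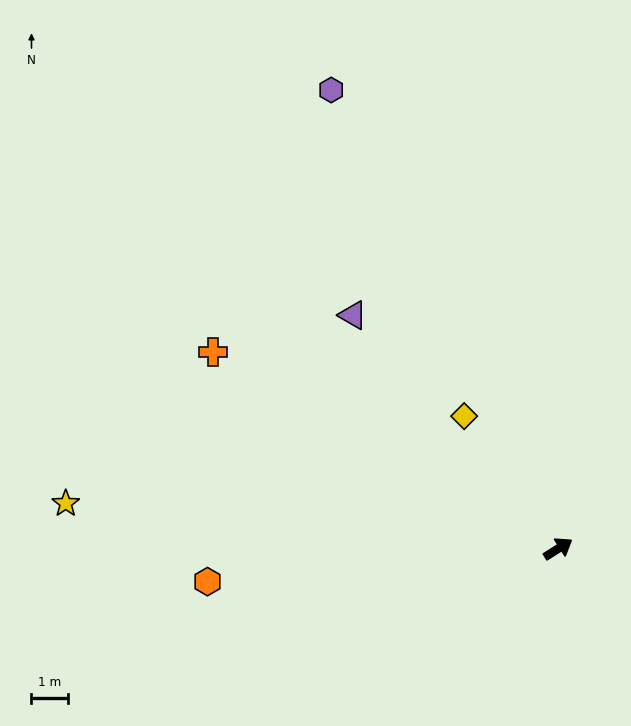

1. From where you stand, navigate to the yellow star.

turn left 142°, forward 13.5 m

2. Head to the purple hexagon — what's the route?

turn left 84°, forward 14.0 m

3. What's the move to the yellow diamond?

turn left 93°, forward 4.4 m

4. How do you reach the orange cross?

turn left 118°, forward 10.9 m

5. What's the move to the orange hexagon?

turn left 153°, forward 9.6 m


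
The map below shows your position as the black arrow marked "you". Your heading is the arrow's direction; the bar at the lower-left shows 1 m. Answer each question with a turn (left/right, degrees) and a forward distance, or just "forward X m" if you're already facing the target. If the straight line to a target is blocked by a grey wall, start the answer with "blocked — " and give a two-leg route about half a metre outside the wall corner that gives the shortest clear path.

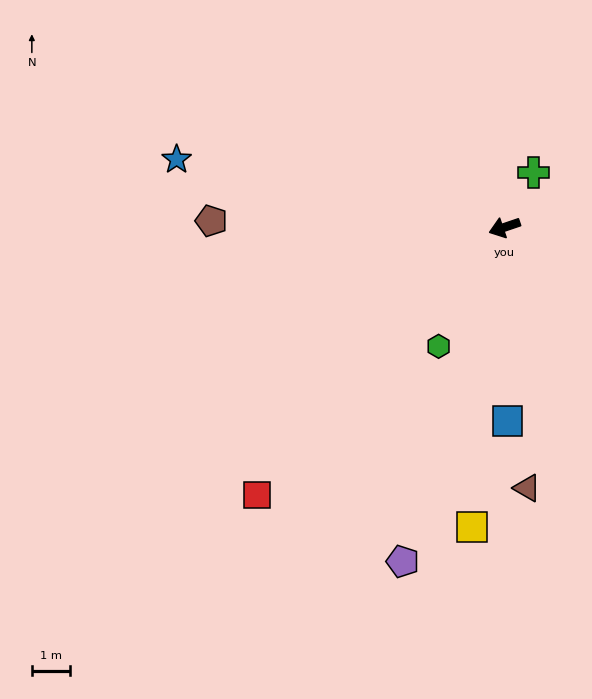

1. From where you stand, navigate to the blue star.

turn right 30°, forward 8.9 m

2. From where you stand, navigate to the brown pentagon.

turn right 20°, forward 7.8 m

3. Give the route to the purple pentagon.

turn left 54°, forward 9.3 m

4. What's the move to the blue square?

turn left 72°, forward 5.1 m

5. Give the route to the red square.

turn left 28°, forward 9.7 m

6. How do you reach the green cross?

turn right 137°, forward 1.6 m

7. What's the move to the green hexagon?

turn left 42°, forward 3.6 m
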